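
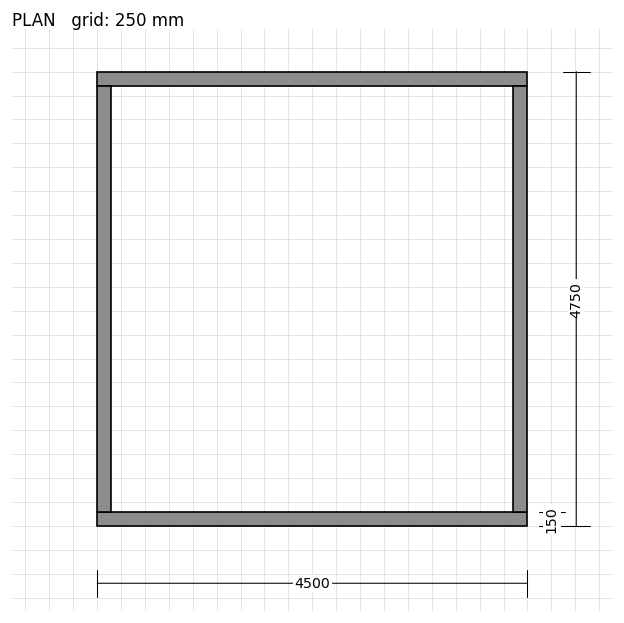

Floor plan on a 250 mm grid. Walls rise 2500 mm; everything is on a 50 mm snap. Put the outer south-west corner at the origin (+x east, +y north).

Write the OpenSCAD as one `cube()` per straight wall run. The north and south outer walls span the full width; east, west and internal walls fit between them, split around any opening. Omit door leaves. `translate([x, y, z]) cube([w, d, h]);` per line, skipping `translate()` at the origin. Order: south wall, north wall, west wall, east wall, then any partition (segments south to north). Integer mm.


cube([4500, 150, 2500]);
translate([0, 4600, 0]) cube([4500, 150, 2500]);
translate([0, 150, 0]) cube([150, 4450, 2500]);
translate([4350, 150, 0]) cube([150, 4450, 2500]);


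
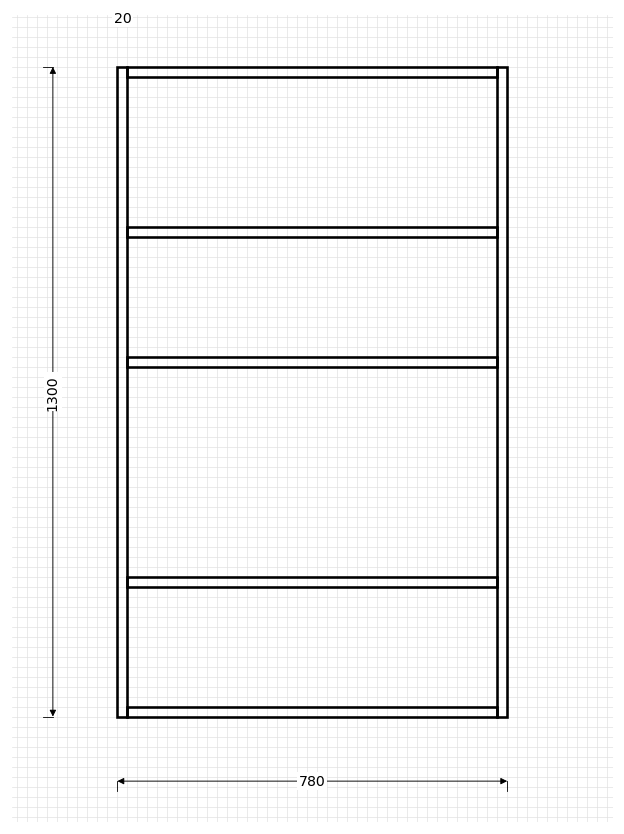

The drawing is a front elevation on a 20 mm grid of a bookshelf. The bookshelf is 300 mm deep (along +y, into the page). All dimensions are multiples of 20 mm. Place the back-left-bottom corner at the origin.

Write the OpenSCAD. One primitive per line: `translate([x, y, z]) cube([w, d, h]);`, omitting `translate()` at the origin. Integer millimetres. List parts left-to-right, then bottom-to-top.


cube([20, 300, 1300]);
translate([20, 0, 0]) cube([740, 300, 20]);
translate([20, 0, 260]) cube([740, 300, 20]);
translate([20, 0, 700]) cube([740, 300, 20]);
translate([20, 0, 960]) cube([740, 300, 20]);
translate([20, 0, 1280]) cube([740, 300, 20]);
translate([760, 0, 0]) cube([20, 300, 1300]);


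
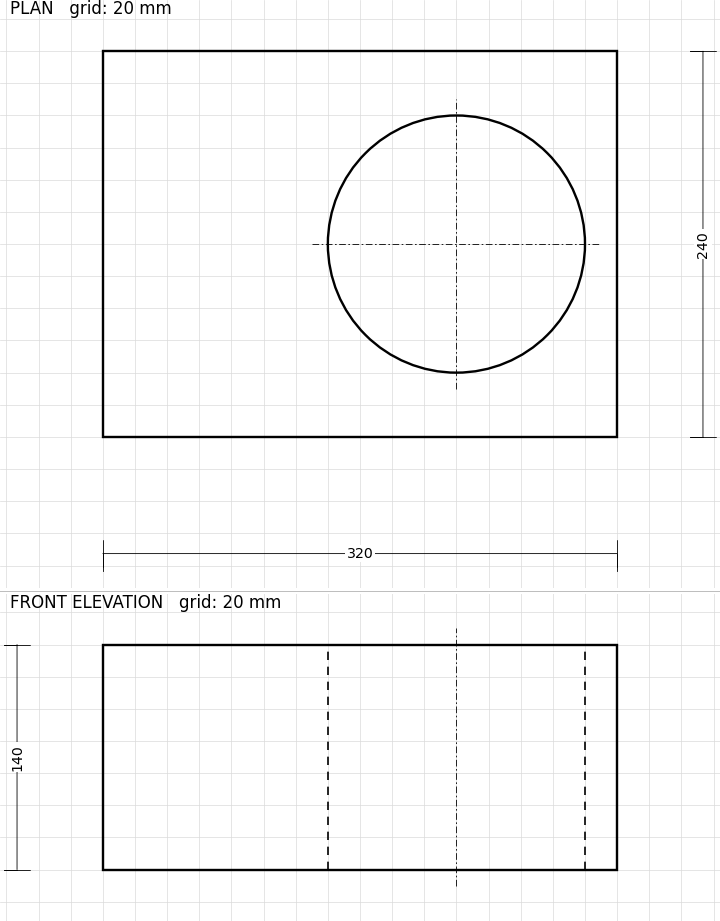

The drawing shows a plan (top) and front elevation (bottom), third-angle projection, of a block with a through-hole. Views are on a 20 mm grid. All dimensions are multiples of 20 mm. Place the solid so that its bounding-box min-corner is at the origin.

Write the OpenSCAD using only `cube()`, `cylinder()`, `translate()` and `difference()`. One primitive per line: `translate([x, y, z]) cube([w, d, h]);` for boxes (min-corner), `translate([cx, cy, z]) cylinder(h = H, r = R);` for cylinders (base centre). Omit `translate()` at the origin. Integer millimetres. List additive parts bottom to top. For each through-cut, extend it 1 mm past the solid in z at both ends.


difference() {
  cube([320, 240, 140]);
  translate([220, 120, -1]) cylinder(h = 142, r = 80);
}


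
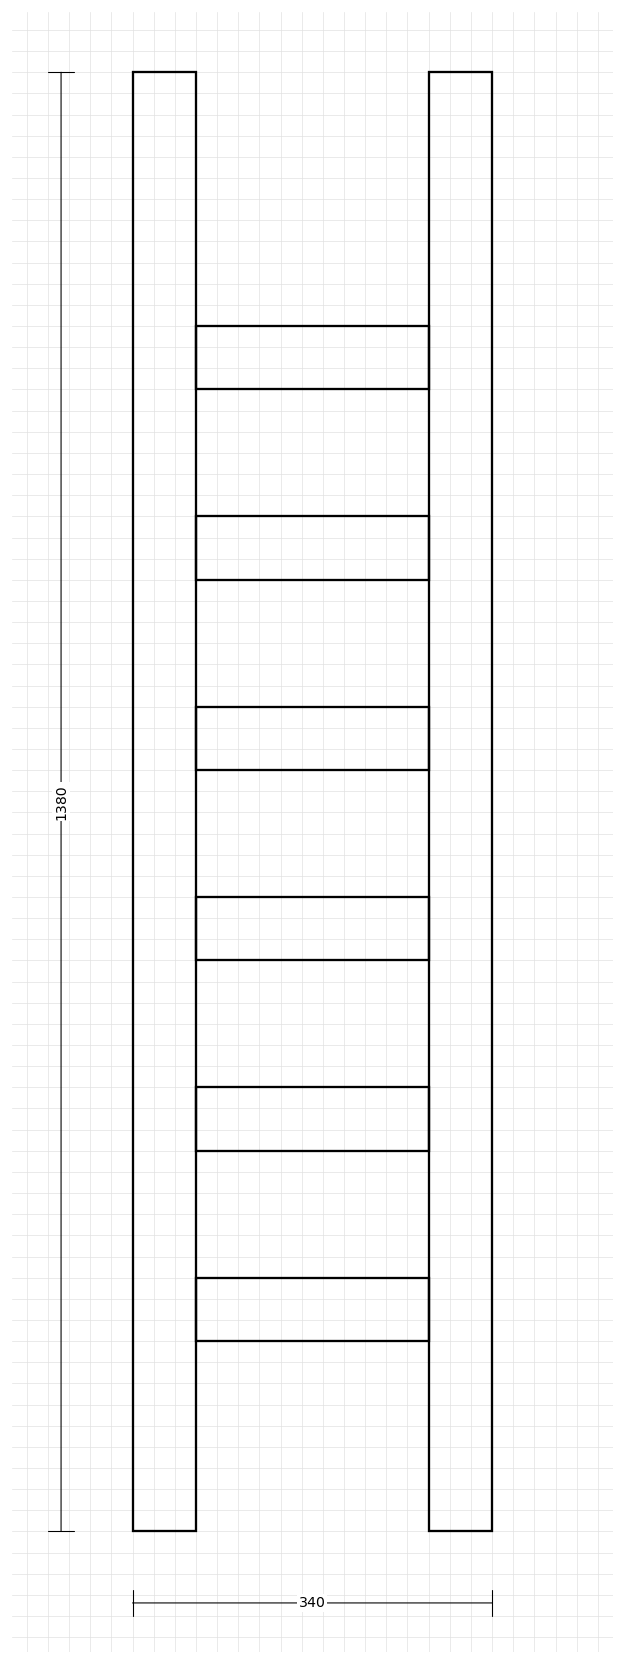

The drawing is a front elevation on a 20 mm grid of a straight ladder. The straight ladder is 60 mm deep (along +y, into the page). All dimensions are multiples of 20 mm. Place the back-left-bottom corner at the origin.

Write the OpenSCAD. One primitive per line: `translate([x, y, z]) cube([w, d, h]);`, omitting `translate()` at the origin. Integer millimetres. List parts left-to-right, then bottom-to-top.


cube([60, 60, 1380]);
translate([60, 0, 180]) cube([220, 60, 60]);
translate([60, 0, 360]) cube([220, 60, 60]);
translate([60, 0, 540]) cube([220, 60, 60]);
translate([60, 0, 720]) cube([220, 60, 60]);
translate([60, 0, 900]) cube([220, 60, 60]);
translate([60, 0, 1080]) cube([220, 60, 60]);
translate([280, 0, 0]) cube([60, 60, 1380]);


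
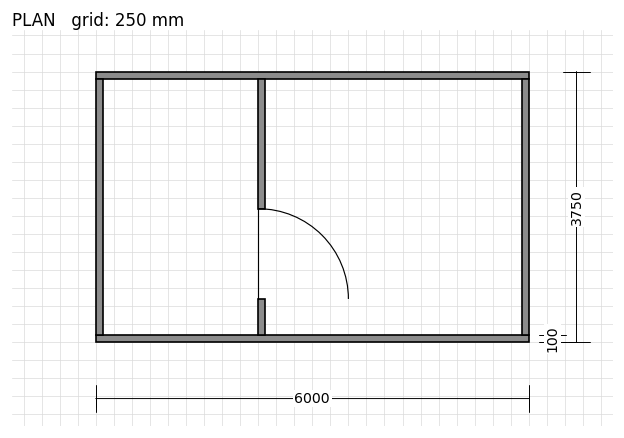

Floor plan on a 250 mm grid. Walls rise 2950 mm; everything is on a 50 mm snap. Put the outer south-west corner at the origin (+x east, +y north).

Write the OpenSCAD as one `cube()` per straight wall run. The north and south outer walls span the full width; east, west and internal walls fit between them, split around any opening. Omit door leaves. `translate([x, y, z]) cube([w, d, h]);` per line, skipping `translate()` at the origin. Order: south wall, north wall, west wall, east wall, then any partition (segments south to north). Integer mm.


cube([6000, 100, 2950]);
translate([0, 3650, 0]) cube([6000, 100, 2950]);
translate([0, 100, 0]) cube([100, 3550, 2950]);
translate([5900, 100, 0]) cube([100, 3550, 2950]);
translate([2250, 100, 0]) cube([100, 500, 2950]);
translate([2250, 1850, 0]) cube([100, 1800, 2950]);


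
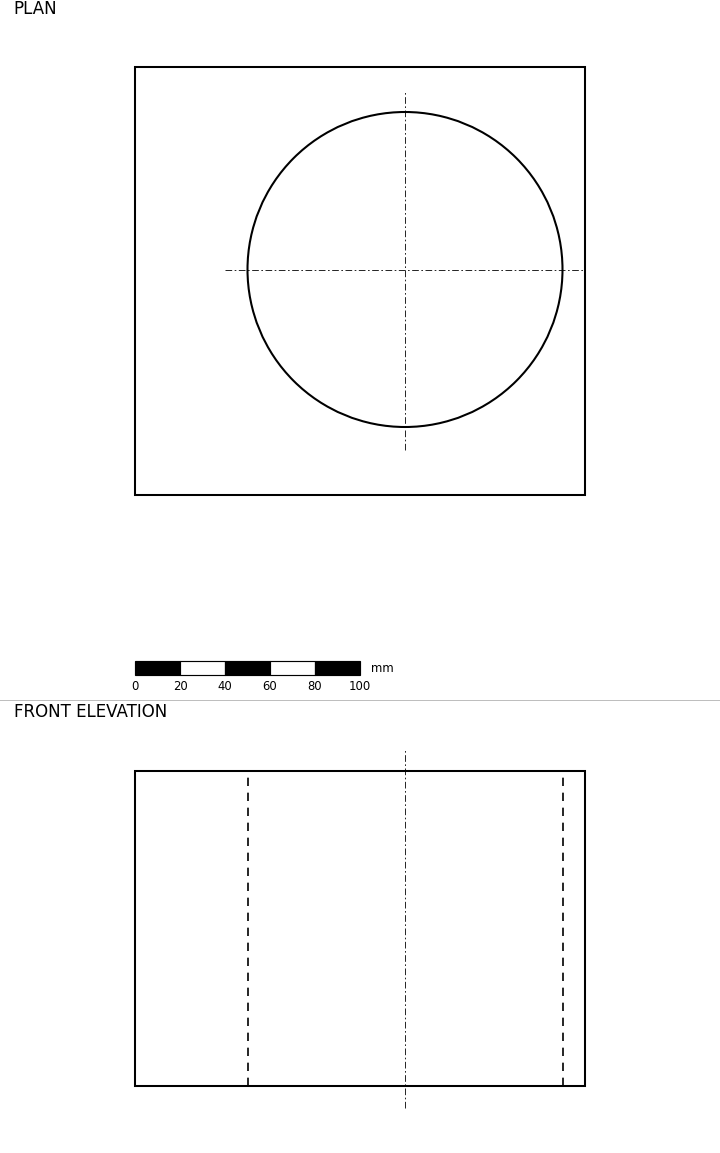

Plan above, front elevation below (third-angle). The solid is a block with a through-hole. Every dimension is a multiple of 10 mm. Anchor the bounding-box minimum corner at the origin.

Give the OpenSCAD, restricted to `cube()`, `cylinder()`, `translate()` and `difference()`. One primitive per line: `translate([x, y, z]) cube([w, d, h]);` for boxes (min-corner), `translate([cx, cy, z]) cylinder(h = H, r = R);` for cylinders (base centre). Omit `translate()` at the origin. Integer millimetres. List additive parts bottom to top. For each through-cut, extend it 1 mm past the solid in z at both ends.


difference() {
  cube([200, 190, 140]);
  translate([120, 100, -1]) cylinder(h = 142, r = 70);
}


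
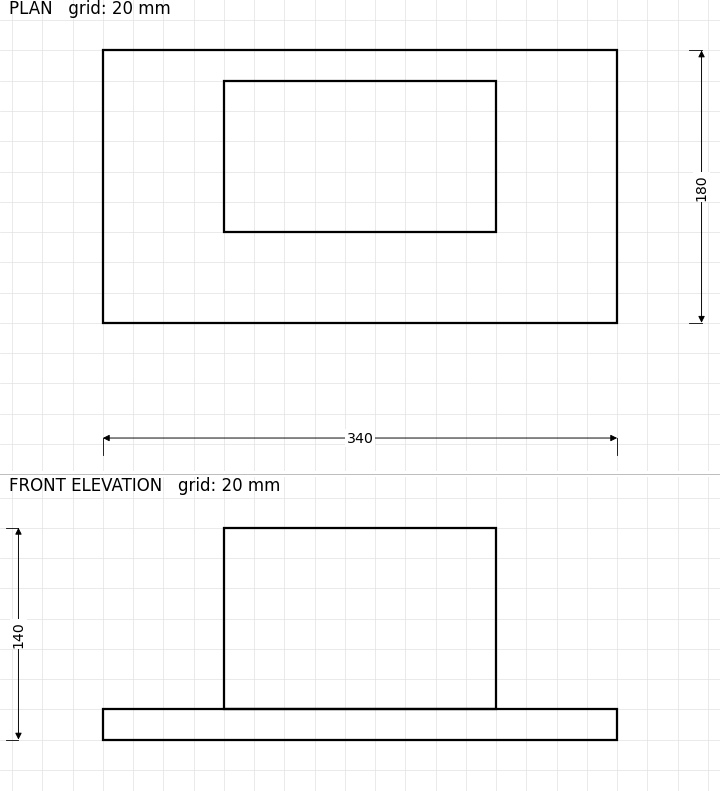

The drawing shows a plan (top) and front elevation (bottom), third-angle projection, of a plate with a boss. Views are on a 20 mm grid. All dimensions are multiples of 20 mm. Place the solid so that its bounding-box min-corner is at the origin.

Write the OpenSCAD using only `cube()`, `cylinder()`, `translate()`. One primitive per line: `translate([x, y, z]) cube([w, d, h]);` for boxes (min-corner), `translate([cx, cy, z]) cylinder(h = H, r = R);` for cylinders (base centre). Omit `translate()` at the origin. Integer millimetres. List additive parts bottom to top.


cube([340, 180, 20]);
translate([80, 60, 20]) cube([180, 100, 120]);


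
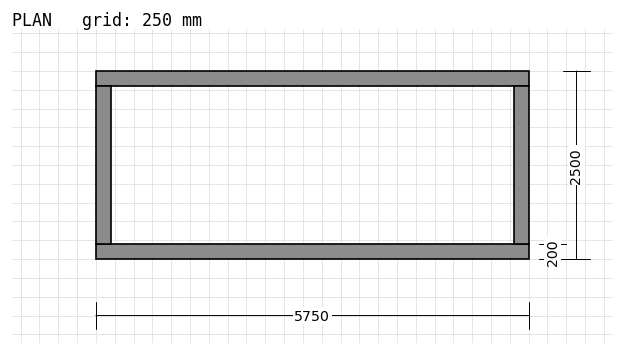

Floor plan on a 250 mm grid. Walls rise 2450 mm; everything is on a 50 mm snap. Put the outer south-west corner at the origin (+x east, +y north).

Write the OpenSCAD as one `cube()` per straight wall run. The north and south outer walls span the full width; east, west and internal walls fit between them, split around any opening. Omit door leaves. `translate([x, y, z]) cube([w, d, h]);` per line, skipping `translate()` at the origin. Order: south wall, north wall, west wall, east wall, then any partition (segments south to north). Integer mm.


cube([5750, 200, 2450]);
translate([0, 2300, 0]) cube([5750, 200, 2450]);
translate([0, 200, 0]) cube([200, 2100, 2450]);
translate([5550, 200, 0]) cube([200, 2100, 2450]);


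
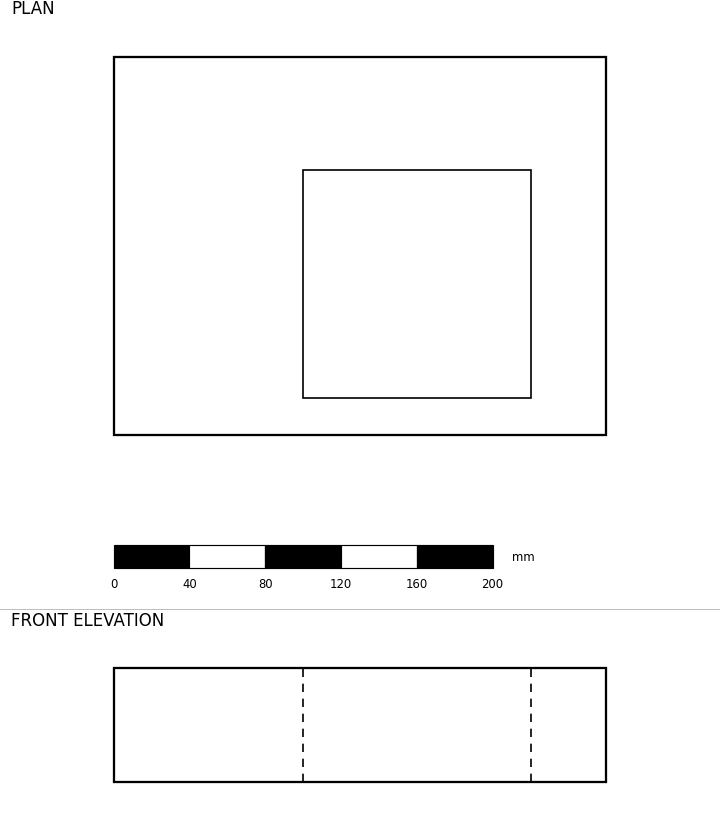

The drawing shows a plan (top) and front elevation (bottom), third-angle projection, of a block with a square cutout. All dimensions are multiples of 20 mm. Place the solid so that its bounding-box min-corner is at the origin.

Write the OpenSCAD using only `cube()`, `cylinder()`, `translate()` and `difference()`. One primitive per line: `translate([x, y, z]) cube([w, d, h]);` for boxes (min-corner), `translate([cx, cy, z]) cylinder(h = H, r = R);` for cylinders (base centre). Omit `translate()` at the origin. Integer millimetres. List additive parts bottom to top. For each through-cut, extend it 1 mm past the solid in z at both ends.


difference() {
  cube([260, 200, 60]);
  translate([100, 20, -1]) cube([120, 120, 62]);
}


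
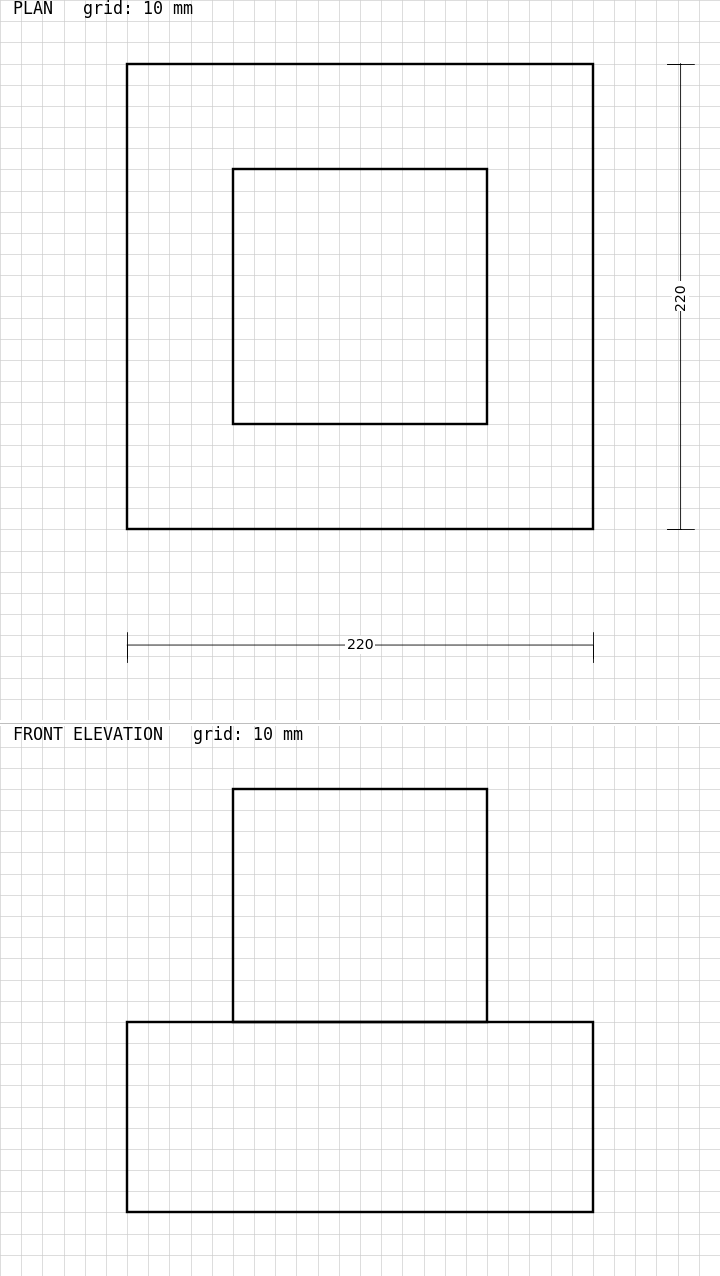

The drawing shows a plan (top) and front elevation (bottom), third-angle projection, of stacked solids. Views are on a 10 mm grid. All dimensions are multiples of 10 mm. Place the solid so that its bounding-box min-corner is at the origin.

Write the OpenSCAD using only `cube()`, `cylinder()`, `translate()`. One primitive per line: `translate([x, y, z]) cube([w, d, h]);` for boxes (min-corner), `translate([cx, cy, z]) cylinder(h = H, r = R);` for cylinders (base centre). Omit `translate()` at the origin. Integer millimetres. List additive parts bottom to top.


cube([220, 220, 90]);
translate([50, 50, 90]) cube([120, 120, 110]);


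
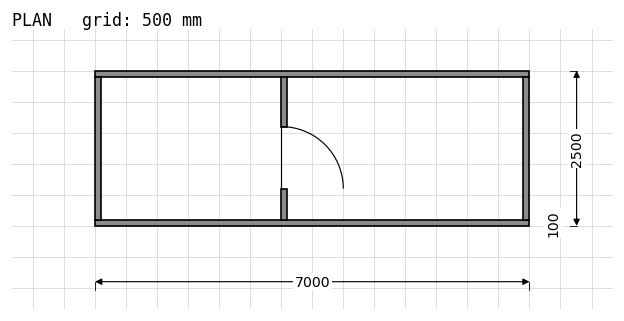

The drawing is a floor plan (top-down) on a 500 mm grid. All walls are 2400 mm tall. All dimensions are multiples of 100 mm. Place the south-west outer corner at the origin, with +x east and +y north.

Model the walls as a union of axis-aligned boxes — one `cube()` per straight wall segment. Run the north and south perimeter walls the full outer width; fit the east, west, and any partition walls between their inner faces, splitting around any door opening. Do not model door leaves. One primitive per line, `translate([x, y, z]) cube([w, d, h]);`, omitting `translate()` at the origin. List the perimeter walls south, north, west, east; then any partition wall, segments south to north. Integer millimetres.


cube([7000, 100, 2400]);
translate([0, 2400, 0]) cube([7000, 100, 2400]);
translate([0, 100, 0]) cube([100, 2300, 2400]);
translate([6900, 100, 0]) cube([100, 2300, 2400]);
translate([3000, 100, 0]) cube([100, 500, 2400]);
translate([3000, 1600, 0]) cube([100, 800, 2400]);


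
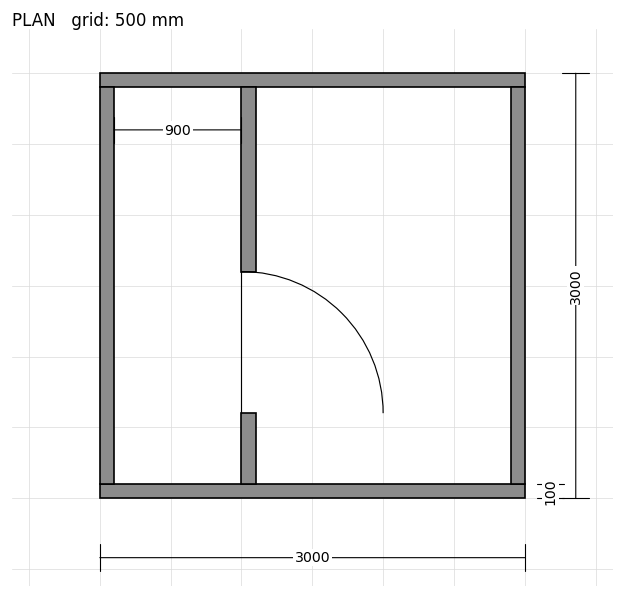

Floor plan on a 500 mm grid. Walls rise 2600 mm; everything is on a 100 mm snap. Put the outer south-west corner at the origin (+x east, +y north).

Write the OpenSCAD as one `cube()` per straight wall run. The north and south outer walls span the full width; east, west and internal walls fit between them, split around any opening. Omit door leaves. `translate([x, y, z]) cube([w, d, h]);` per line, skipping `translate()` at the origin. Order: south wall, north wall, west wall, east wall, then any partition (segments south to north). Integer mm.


cube([3000, 100, 2600]);
translate([0, 2900, 0]) cube([3000, 100, 2600]);
translate([0, 100, 0]) cube([100, 2800, 2600]);
translate([2900, 100, 0]) cube([100, 2800, 2600]);
translate([1000, 100, 0]) cube([100, 500, 2600]);
translate([1000, 1600, 0]) cube([100, 1300, 2600]);


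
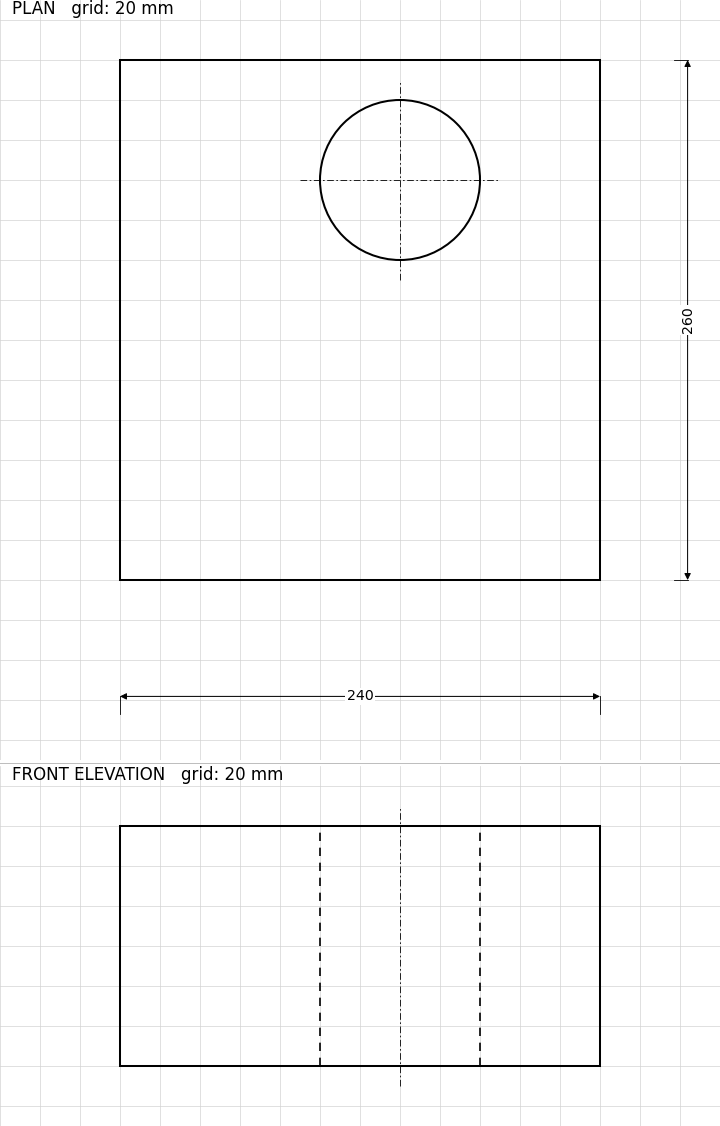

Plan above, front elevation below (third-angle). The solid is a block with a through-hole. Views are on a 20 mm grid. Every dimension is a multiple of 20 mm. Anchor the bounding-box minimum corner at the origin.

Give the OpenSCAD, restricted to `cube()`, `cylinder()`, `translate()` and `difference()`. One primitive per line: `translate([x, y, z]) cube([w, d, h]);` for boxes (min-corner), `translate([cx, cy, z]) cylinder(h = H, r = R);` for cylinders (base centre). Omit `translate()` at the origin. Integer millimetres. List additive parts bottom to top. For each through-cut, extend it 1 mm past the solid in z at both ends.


difference() {
  cube([240, 260, 120]);
  translate([140, 200, -1]) cylinder(h = 122, r = 40);
}


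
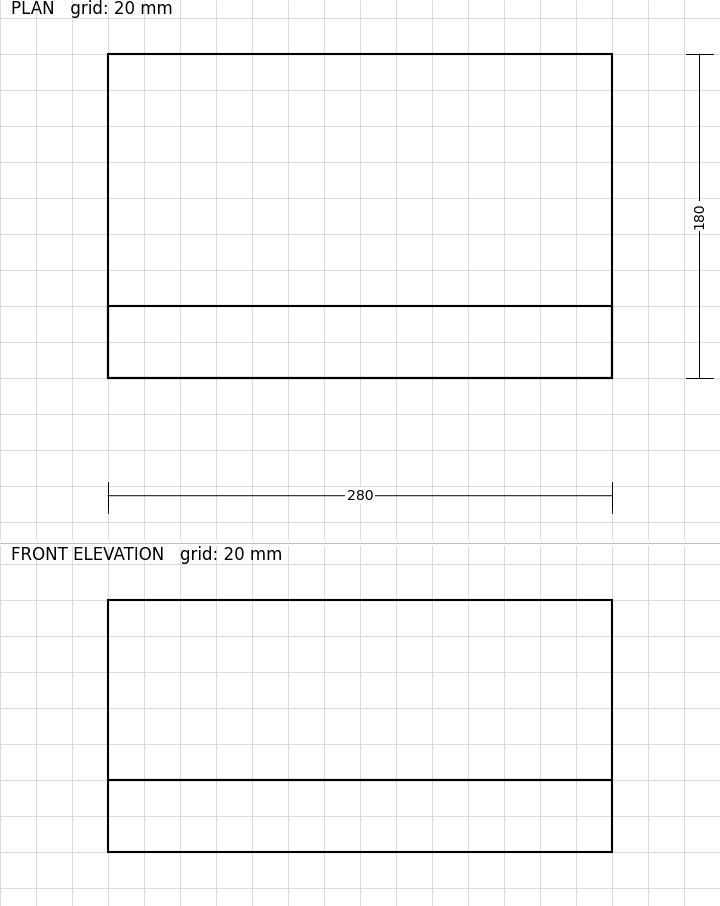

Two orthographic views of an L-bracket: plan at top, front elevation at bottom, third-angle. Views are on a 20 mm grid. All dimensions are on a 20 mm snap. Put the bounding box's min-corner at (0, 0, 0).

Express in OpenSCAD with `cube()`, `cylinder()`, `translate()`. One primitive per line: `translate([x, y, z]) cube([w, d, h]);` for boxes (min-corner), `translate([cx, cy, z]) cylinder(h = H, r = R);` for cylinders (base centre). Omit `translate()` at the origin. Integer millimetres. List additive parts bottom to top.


cube([280, 180, 40]);
translate([0, 0, 40]) cube([280, 40, 100]);


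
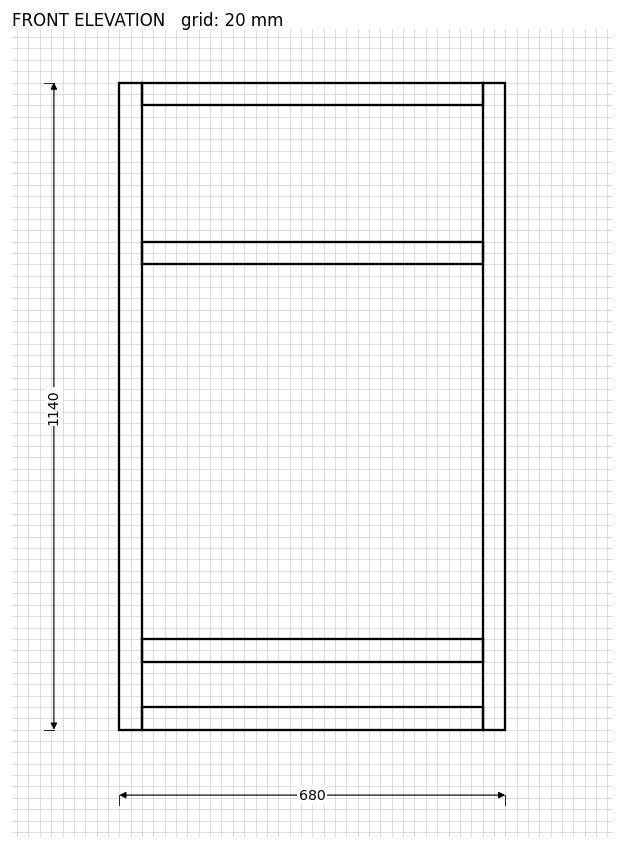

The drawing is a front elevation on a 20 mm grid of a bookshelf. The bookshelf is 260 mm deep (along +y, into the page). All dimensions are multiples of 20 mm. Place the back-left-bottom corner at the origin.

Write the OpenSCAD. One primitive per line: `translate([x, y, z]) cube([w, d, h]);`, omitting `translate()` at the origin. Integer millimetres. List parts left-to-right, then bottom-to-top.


cube([40, 260, 1140]);
translate([40, 0, 0]) cube([600, 260, 40]);
translate([40, 0, 120]) cube([600, 260, 40]);
translate([40, 0, 820]) cube([600, 260, 40]);
translate([40, 0, 1100]) cube([600, 260, 40]);
translate([640, 0, 0]) cube([40, 260, 1140]);


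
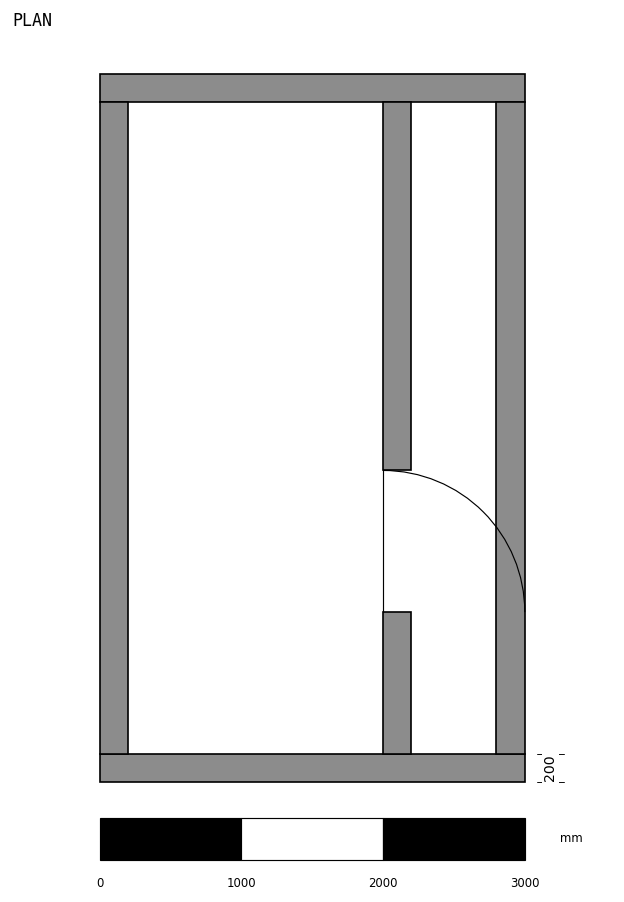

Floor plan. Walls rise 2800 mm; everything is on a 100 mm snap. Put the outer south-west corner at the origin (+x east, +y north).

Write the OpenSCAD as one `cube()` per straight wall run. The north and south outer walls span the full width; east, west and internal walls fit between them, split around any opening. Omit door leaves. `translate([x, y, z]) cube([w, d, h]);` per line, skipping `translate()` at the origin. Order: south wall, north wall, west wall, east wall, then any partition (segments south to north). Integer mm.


cube([3000, 200, 2800]);
translate([0, 4800, 0]) cube([3000, 200, 2800]);
translate([0, 200, 0]) cube([200, 4600, 2800]);
translate([2800, 200, 0]) cube([200, 4600, 2800]);
translate([2000, 200, 0]) cube([200, 1000, 2800]);
translate([2000, 2200, 0]) cube([200, 2600, 2800]);


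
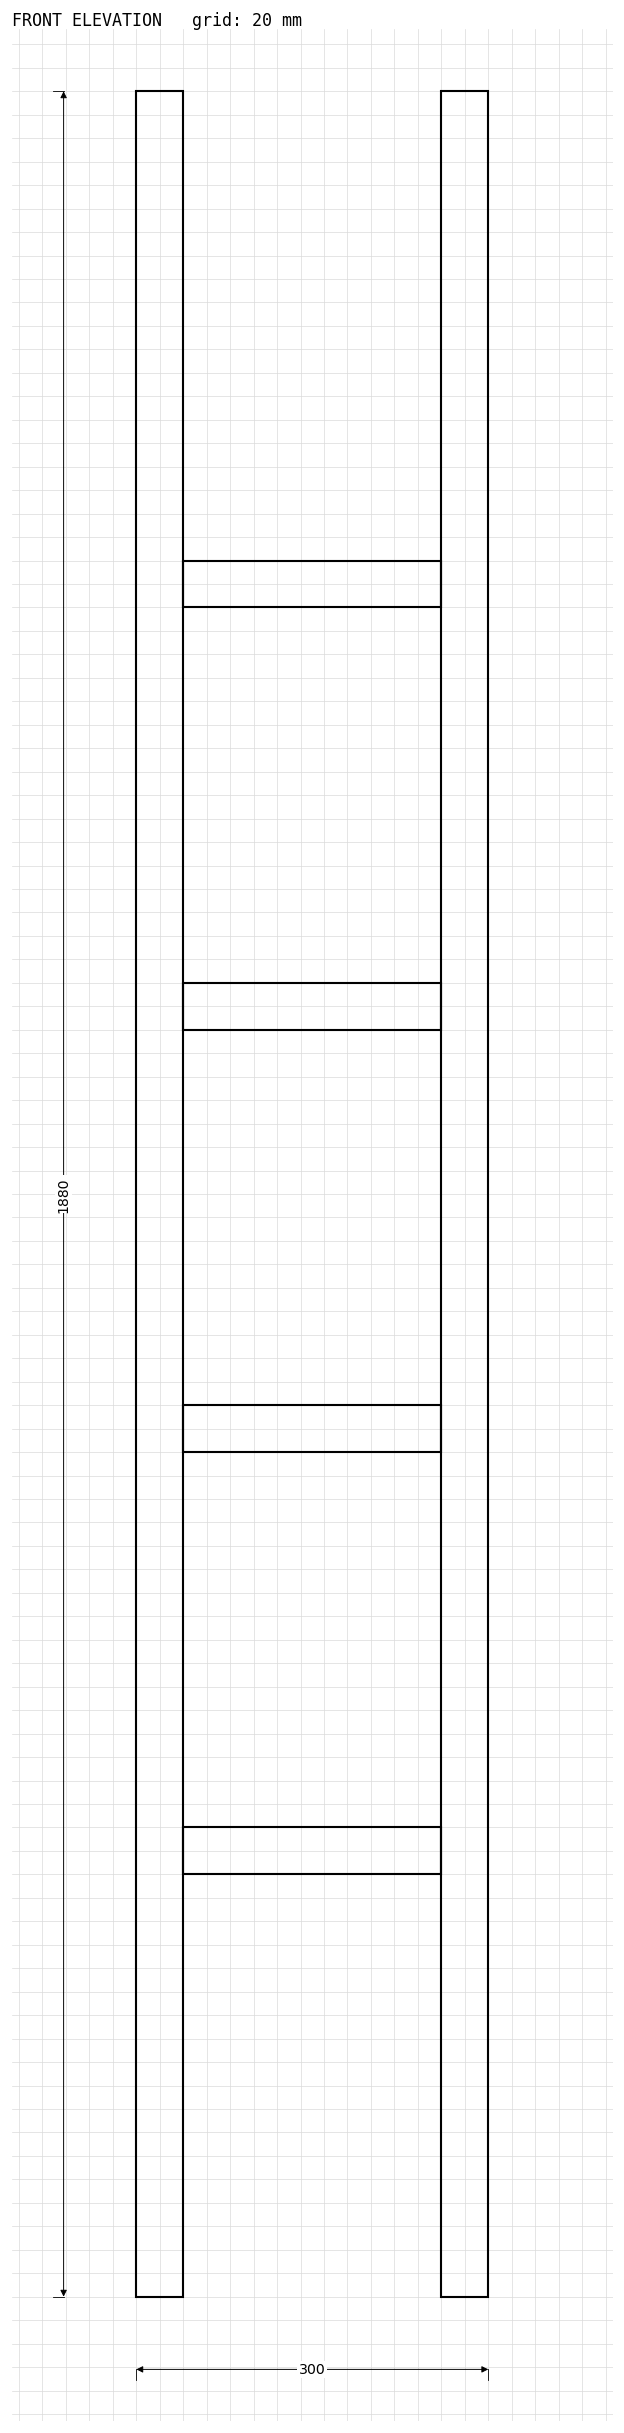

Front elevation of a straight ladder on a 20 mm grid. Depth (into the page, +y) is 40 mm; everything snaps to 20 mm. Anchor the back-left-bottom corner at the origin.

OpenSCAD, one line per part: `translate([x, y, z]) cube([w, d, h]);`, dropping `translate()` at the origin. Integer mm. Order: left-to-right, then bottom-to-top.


cube([40, 40, 1880]);
translate([40, 0, 360]) cube([220, 40, 40]);
translate([40, 0, 720]) cube([220, 40, 40]);
translate([40, 0, 1080]) cube([220, 40, 40]);
translate([40, 0, 1440]) cube([220, 40, 40]);
translate([260, 0, 0]) cube([40, 40, 1880]);


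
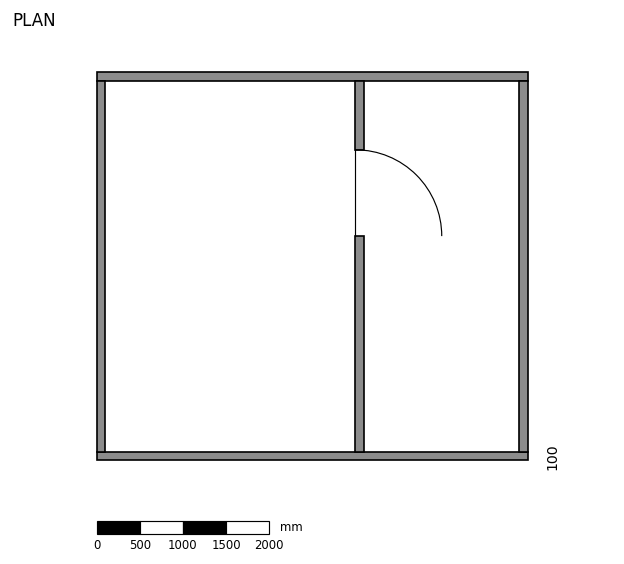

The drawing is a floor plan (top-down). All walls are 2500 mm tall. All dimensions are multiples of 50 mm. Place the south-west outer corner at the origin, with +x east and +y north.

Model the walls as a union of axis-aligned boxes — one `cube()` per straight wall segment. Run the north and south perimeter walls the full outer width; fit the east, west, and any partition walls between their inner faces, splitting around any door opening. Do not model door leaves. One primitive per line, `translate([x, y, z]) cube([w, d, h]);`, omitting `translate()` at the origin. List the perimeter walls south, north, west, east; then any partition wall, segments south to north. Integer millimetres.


cube([5000, 100, 2500]);
translate([0, 4400, 0]) cube([5000, 100, 2500]);
translate([0, 100, 0]) cube([100, 4300, 2500]);
translate([4900, 100, 0]) cube([100, 4300, 2500]);
translate([3000, 100, 0]) cube([100, 2500, 2500]);
translate([3000, 3600, 0]) cube([100, 800, 2500]);


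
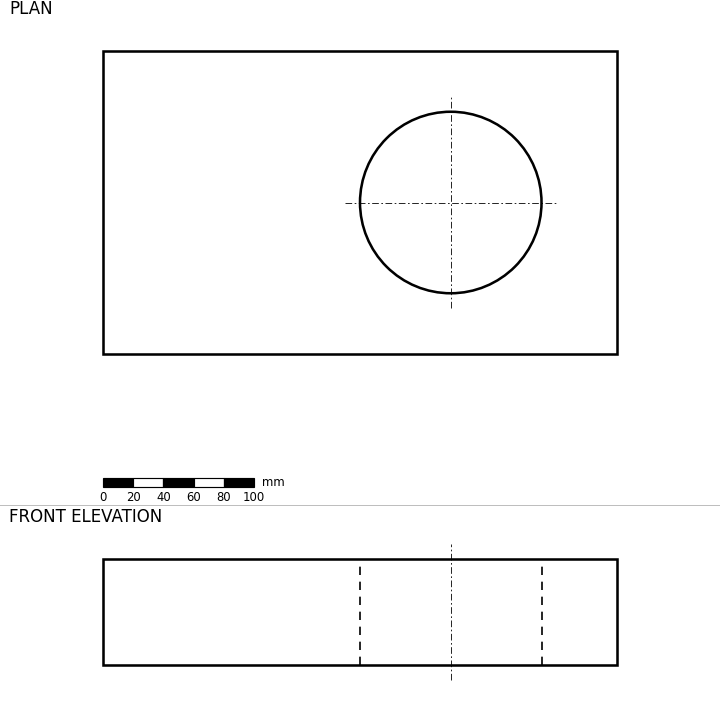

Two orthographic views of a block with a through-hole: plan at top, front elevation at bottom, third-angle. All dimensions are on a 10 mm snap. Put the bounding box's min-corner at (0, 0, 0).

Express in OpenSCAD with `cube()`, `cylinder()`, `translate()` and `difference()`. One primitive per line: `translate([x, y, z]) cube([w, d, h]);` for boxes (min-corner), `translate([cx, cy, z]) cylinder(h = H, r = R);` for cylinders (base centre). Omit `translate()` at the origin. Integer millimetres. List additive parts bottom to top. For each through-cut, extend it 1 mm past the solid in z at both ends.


difference() {
  cube([340, 200, 70]);
  translate([230, 100, -1]) cylinder(h = 72, r = 60);
}


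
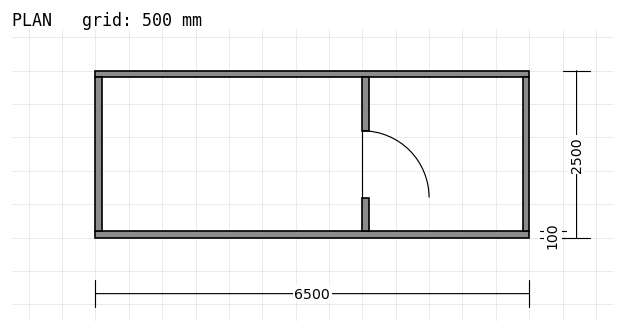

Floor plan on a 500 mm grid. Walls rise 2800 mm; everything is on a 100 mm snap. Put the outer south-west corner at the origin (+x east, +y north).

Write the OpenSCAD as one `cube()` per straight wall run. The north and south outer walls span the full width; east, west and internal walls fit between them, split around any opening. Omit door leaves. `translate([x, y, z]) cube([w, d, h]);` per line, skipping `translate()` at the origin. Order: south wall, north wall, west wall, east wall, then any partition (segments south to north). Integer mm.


cube([6500, 100, 2800]);
translate([0, 2400, 0]) cube([6500, 100, 2800]);
translate([0, 100, 0]) cube([100, 2300, 2800]);
translate([6400, 100, 0]) cube([100, 2300, 2800]);
translate([4000, 100, 0]) cube([100, 500, 2800]);
translate([4000, 1600, 0]) cube([100, 800, 2800]);


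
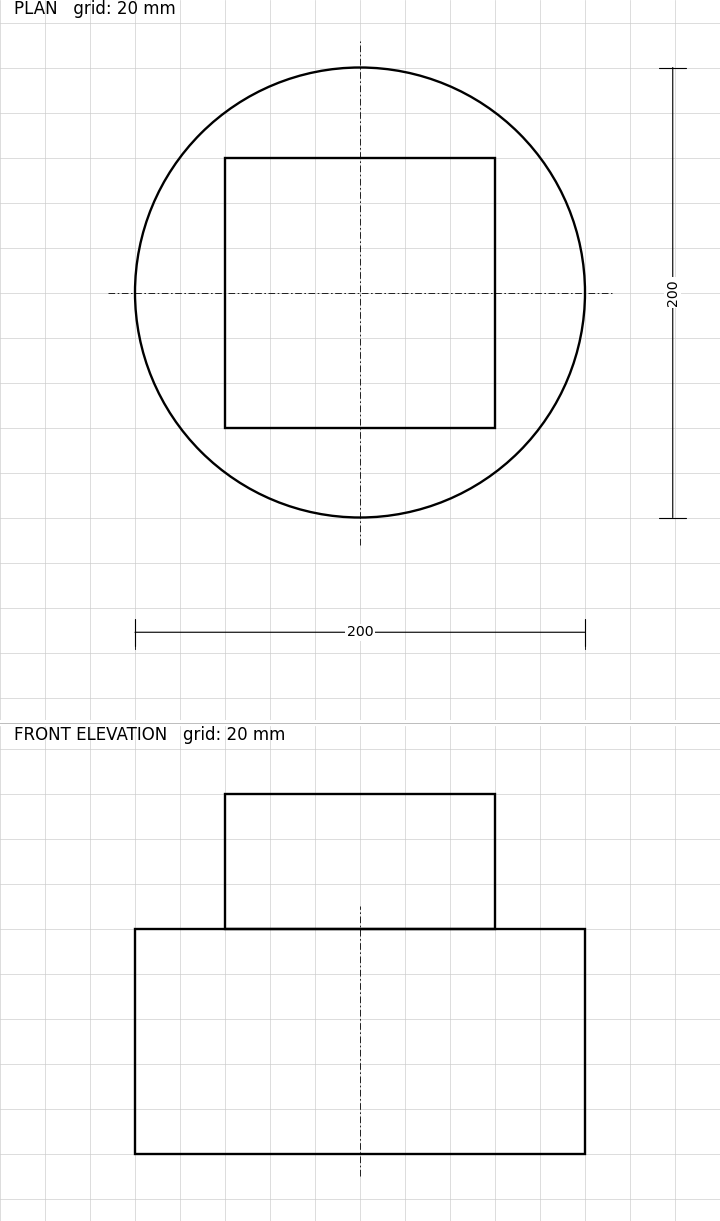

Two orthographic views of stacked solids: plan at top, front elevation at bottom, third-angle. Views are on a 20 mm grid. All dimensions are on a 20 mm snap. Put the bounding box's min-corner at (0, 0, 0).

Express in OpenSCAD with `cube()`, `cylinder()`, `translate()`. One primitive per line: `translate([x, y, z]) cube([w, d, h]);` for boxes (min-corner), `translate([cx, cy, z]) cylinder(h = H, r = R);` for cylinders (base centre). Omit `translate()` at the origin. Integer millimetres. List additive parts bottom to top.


translate([100, 100, 0]) cylinder(h = 100, r = 100);
translate([40, 40, 100]) cube([120, 120, 60]);


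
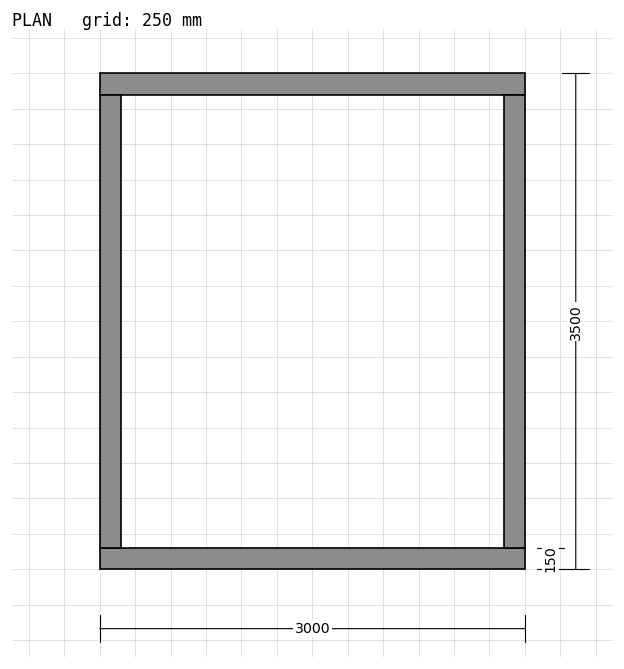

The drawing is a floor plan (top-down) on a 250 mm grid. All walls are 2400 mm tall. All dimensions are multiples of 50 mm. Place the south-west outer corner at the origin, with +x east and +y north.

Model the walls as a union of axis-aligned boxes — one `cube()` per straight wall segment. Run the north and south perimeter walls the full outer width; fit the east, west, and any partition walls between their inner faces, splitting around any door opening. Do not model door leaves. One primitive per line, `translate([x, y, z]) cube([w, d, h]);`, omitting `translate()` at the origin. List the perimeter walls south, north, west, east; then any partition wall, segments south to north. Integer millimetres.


cube([3000, 150, 2400]);
translate([0, 3350, 0]) cube([3000, 150, 2400]);
translate([0, 150, 0]) cube([150, 3200, 2400]);
translate([2850, 150, 0]) cube([150, 3200, 2400]);


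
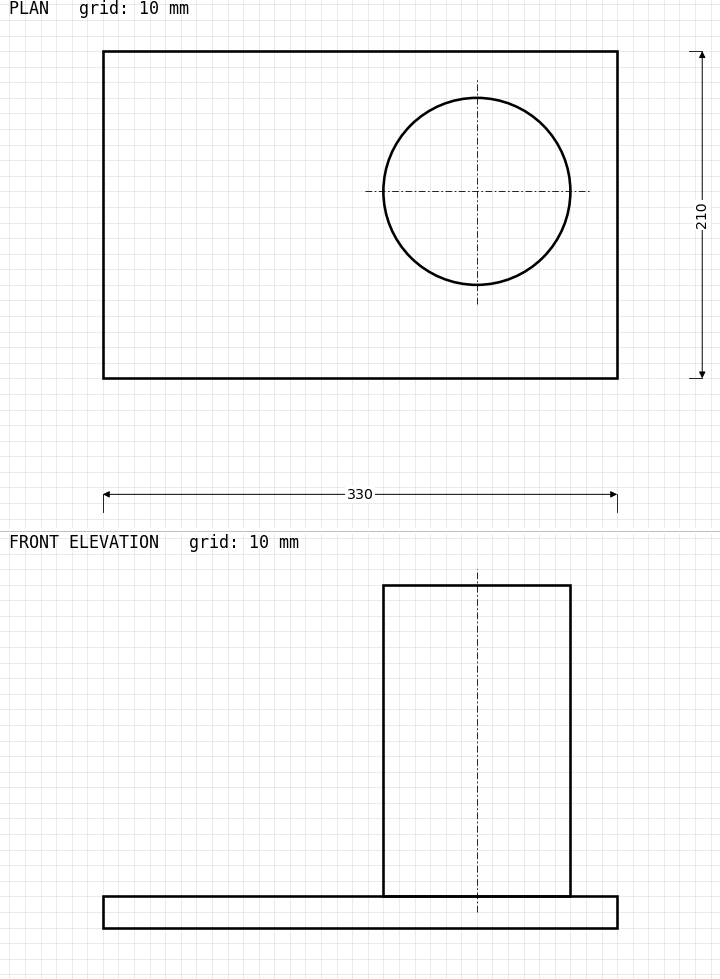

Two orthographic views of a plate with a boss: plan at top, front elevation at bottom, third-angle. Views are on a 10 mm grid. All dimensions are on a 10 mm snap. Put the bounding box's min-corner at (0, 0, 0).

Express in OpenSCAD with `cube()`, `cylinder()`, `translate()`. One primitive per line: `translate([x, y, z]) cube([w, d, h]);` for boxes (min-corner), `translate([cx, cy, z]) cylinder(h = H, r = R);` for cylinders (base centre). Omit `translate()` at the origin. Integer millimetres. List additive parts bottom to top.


cube([330, 210, 20]);
translate([240, 120, 20]) cylinder(h = 200, r = 60);


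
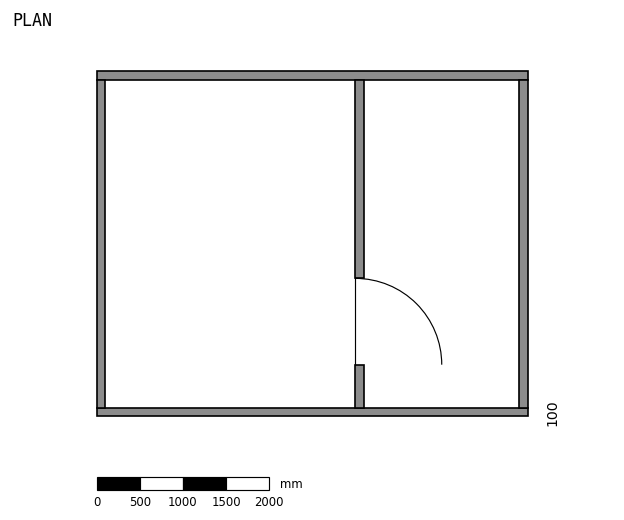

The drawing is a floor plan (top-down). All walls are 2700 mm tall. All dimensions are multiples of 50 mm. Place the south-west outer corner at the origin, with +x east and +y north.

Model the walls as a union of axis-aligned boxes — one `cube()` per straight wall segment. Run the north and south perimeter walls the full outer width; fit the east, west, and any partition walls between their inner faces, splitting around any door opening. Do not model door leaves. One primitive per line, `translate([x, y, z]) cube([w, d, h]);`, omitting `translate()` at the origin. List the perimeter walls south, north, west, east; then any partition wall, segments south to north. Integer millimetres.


cube([5000, 100, 2700]);
translate([0, 3900, 0]) cube([5000, 100, 2700]);
translate([0, 100, 0]) cube([100, 3800, 2700]);
translate([4900, 100, 0]) cube([100, 3800, 2700]);
translate([3000, 100, 0]) cube([100, 500, 2700]);
translate([3000, 1600, 0]) cube([100, 2300, 2700]);


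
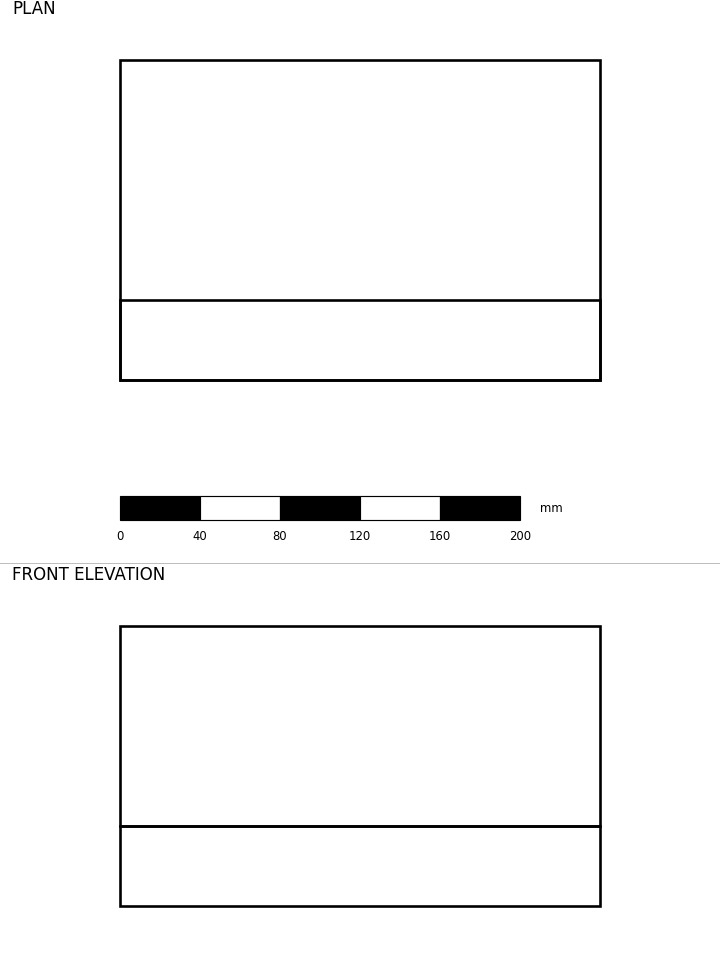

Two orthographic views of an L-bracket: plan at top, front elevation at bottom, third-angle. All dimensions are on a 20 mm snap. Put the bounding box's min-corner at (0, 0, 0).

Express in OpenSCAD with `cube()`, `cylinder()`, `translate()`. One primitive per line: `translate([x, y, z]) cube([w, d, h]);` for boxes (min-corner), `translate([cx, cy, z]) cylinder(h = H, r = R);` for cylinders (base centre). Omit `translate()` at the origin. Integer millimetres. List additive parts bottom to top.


cube([240, 160, 40]);
translate([0, 0, 40]) cube([240, 40, 100]);


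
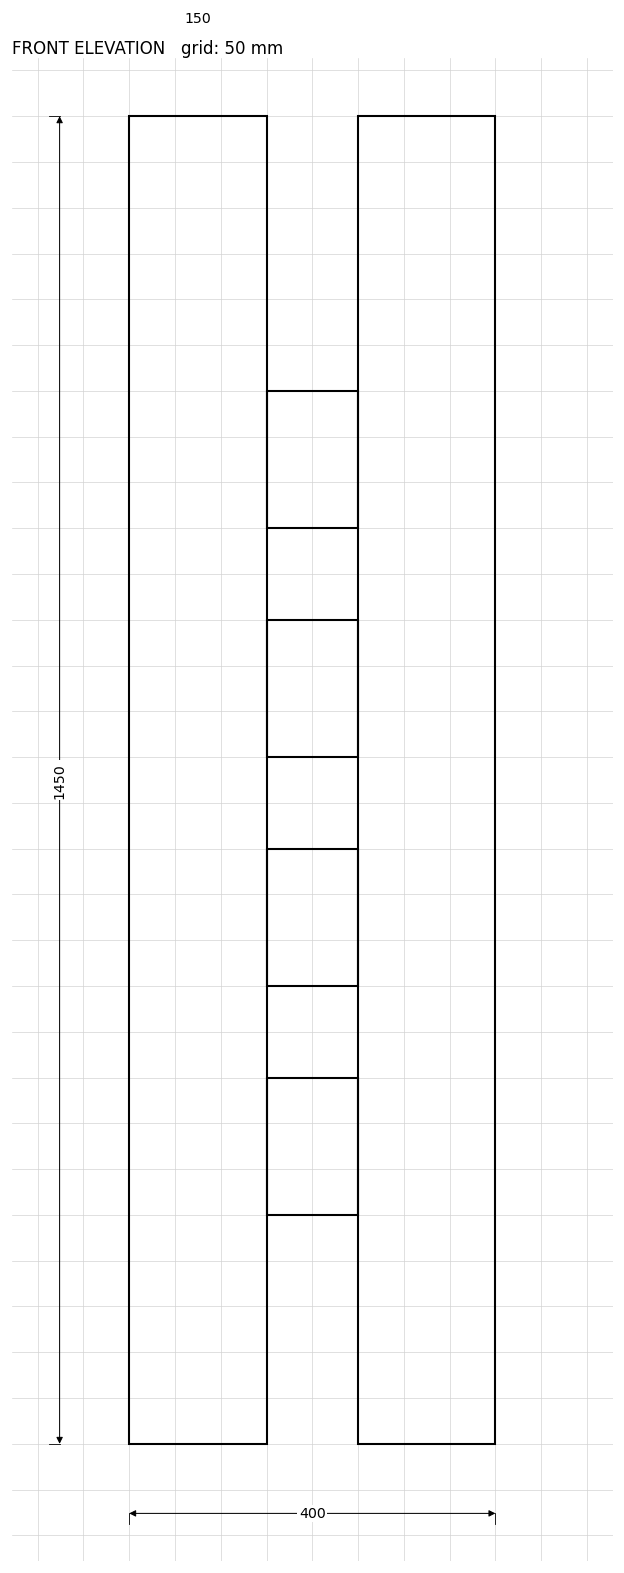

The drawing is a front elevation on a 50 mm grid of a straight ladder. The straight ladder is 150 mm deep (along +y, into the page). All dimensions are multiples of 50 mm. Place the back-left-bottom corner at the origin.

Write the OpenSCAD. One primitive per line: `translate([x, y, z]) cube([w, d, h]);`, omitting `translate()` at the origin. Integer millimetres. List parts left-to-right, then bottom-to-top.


cube([150, 150, 1450]);
translate([150, 0, 250]) cube([100, 150, 150]);
translate([150, 0, 500]) cube([100, 150, 150]);
translate([150, 0, 750]) cube([100, 150, 150]);
translate([150, 0, 1000]) cube([100, 150, 150]);
translate([250, 0, 0]) cube([150, 150, 1450]);


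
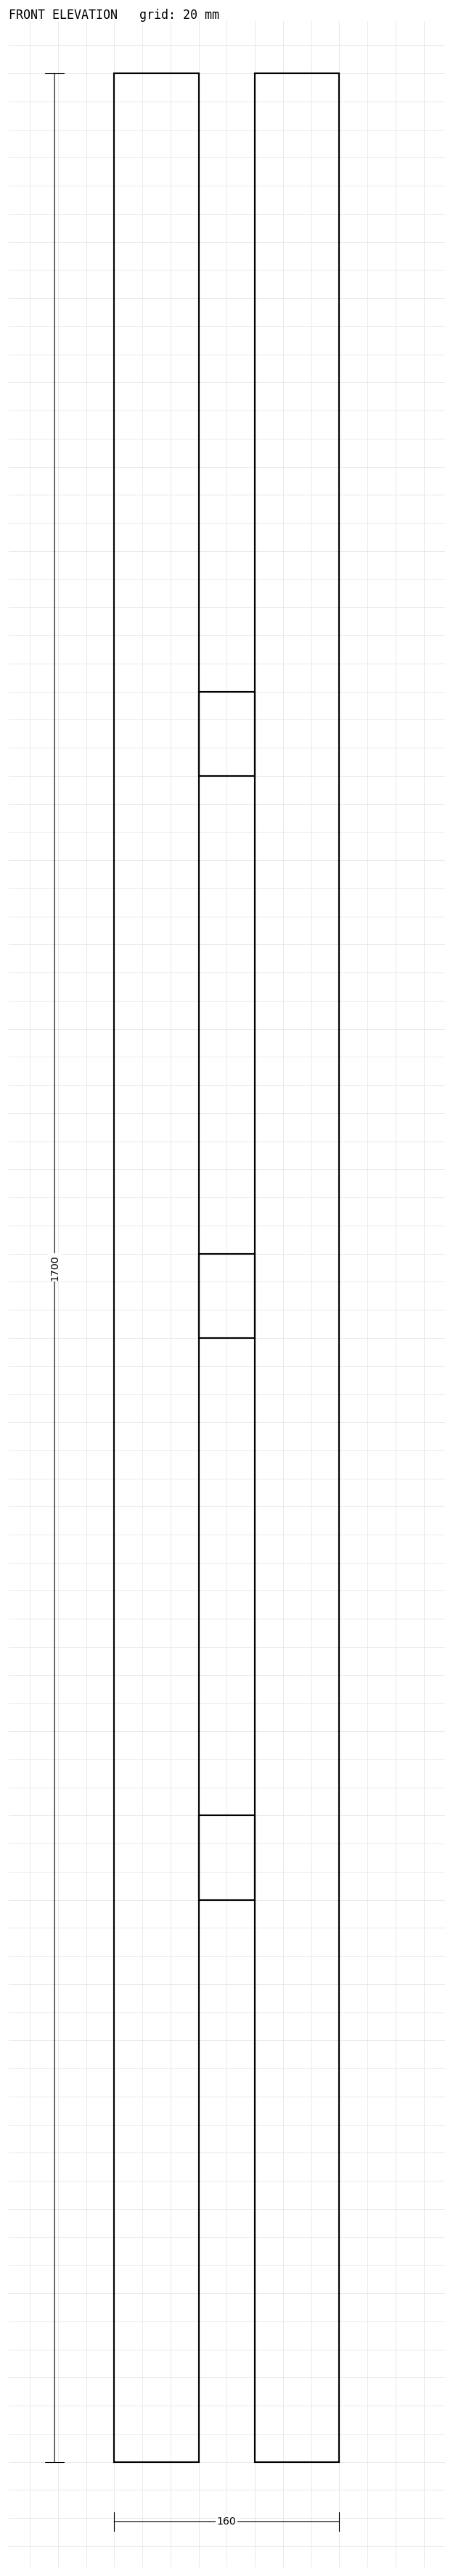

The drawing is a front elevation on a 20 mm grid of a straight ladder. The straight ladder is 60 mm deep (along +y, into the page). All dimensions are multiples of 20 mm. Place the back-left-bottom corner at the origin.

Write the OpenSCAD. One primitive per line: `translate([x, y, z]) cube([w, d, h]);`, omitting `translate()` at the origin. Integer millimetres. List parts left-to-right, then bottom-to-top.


cube([60, 60, 1700]);
translate([60, 0, 400]) cube([40, 60, 60]);
translate([60, 0, 800]) cube([40, 60, 60]);
translate([60, 0, 1200]) cube([40, 60, 60]);
translate([100, 0, 0]) cube([60, 60, 1700]);


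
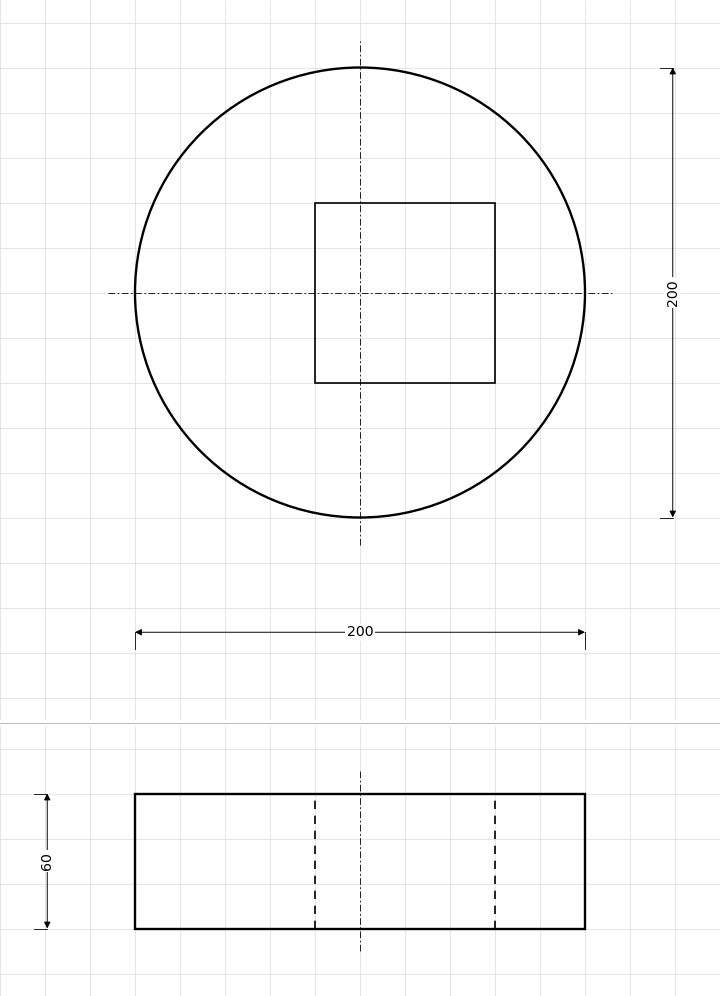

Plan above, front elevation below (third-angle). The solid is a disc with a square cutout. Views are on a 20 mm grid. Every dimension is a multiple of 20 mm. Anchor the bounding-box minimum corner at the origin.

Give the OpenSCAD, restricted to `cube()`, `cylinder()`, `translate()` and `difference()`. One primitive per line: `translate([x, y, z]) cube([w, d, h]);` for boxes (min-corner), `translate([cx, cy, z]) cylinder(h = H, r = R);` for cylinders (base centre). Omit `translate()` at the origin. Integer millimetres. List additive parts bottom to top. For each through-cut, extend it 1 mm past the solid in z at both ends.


difference() {
  translate([100, 100, 0]) cylinder(h = 60, r = 100);
  translate([80, 60, -1]) cube([80, 80, 62]);
}


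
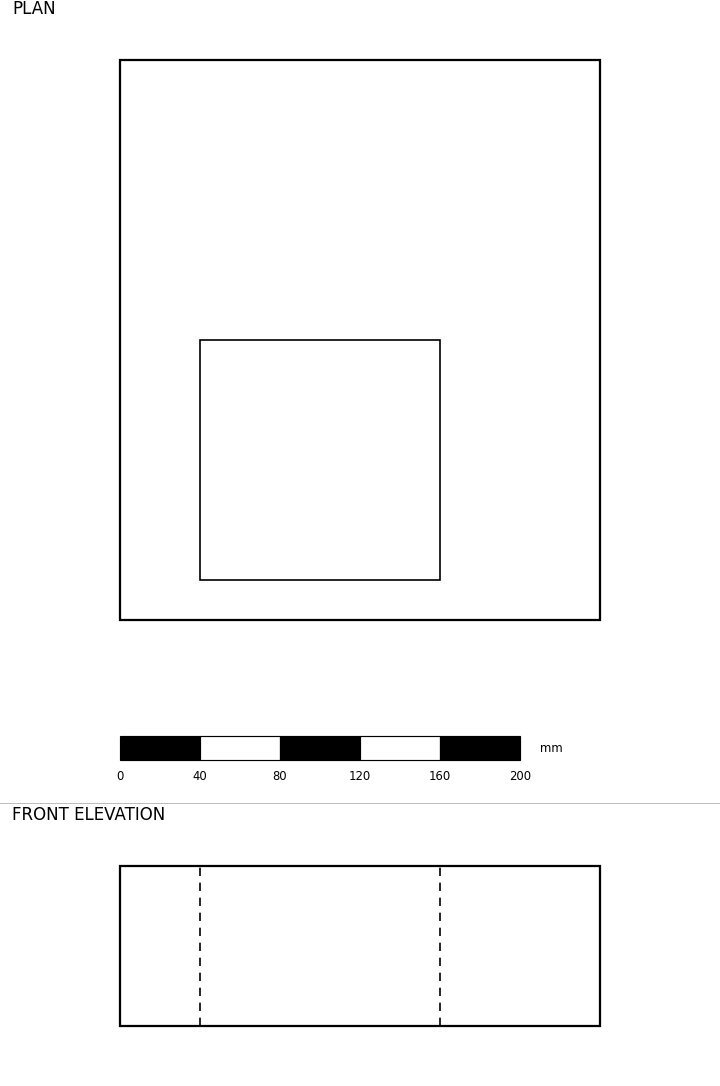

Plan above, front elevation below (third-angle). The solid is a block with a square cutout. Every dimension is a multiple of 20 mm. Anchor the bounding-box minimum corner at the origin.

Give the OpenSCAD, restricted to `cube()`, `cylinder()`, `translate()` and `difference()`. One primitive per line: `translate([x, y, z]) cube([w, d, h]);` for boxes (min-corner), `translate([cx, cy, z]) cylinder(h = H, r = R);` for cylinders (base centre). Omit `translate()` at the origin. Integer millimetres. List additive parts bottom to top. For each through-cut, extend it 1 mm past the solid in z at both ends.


difference() {
  cube([240, 280, 80]);
  translate([40, 20, -1]) cube([120, 120, 82]);
}


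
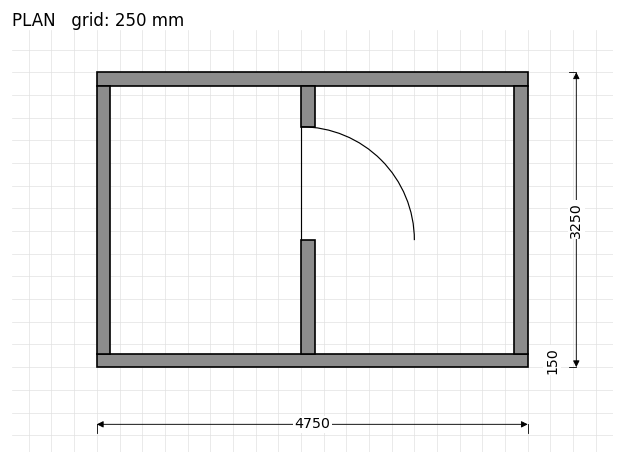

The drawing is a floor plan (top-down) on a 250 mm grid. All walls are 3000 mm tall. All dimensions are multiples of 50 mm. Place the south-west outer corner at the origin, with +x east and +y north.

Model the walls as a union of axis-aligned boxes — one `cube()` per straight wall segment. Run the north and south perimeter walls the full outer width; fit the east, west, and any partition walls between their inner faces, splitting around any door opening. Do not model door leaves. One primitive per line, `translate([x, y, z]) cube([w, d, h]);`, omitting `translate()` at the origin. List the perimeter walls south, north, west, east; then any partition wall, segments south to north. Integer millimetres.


cube([4750, 150, 3000]);
translate([0, 3100, 0]) cube([4750, 150, 3000]);
translate([0, 150, 0]) cube([150, 2950, 3000]);
translate([4600, 150, 0]) cube([150, 2950, 3000]);
translate([2250, 150, 0]) cube([150, 1250, 3000]);
translate([2250, 2650, 0]) cube([150, 450, 3000]);


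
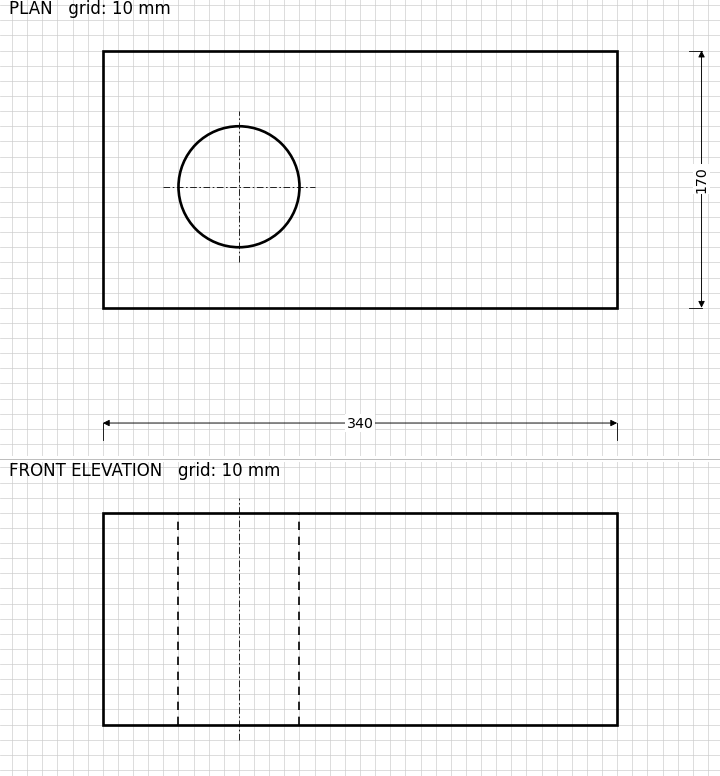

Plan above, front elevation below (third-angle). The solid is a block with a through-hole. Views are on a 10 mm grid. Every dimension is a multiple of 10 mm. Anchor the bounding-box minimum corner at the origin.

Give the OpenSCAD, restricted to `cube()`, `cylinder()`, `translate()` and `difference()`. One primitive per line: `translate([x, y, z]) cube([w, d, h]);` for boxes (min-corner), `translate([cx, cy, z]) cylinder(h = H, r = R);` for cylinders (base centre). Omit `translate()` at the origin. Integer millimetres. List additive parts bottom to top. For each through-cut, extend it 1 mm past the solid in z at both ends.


difference() {
  cube([340, 170, 140]);
  translate([90, 80, -1]) cylinder(h = 142, r = 40);
}


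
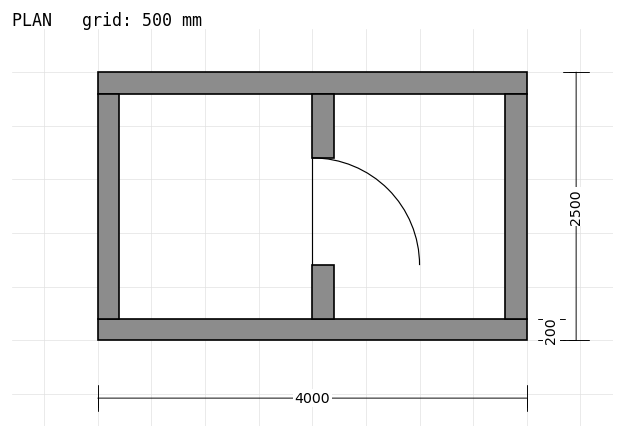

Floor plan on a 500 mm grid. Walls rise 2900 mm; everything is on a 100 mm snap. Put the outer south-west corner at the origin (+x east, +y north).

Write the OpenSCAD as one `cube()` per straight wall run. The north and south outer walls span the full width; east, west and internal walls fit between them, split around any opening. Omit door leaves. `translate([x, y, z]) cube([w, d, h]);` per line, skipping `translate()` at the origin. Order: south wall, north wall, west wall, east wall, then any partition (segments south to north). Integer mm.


cube([4000, 200, 2900]);
translate([0, 2300, 0]) cube([4000, 200, 2900]);
translate([0, 200, 0]) cube([200, 2100, 2900]);
translate([3800, 200, 0]) cube([200, 2100, 2900]);
translate([2000, 200, 0]) cube([200, 500, 2900]);
translate([2000, 1700, 0]) cube([200, 600, 2900]);


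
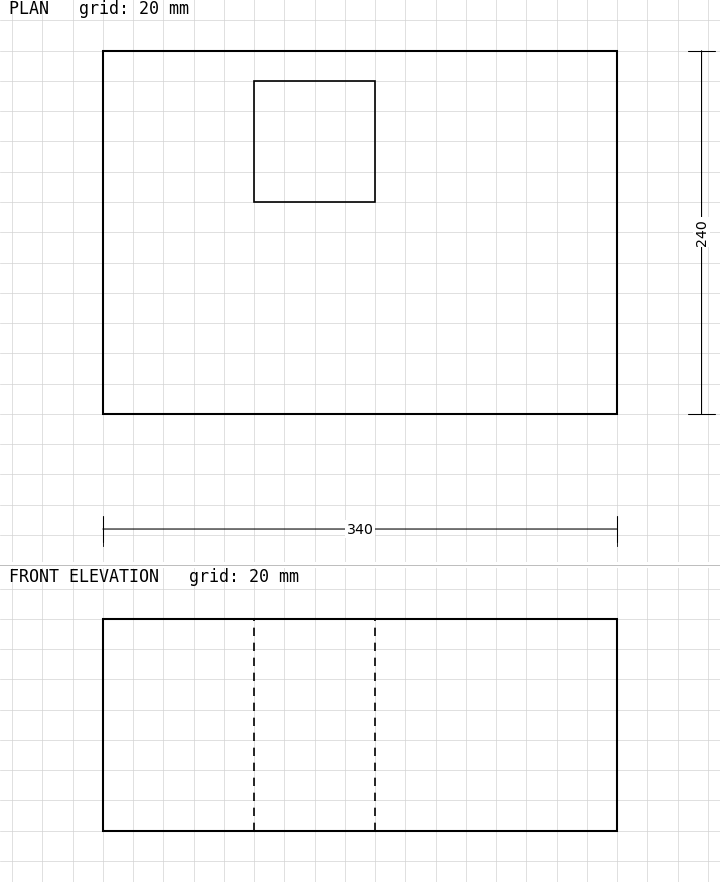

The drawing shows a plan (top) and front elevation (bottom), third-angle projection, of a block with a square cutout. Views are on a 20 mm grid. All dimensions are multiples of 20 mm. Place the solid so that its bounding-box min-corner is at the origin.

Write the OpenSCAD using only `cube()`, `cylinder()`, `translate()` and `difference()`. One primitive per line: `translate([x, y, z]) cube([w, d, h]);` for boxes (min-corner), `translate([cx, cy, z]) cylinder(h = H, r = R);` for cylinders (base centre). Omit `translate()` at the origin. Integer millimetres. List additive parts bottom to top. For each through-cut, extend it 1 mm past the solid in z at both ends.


difference() {
  cube([340, 240, 140]);
  translate([100, 140, -1]) cube([80, 80, 142]);
}


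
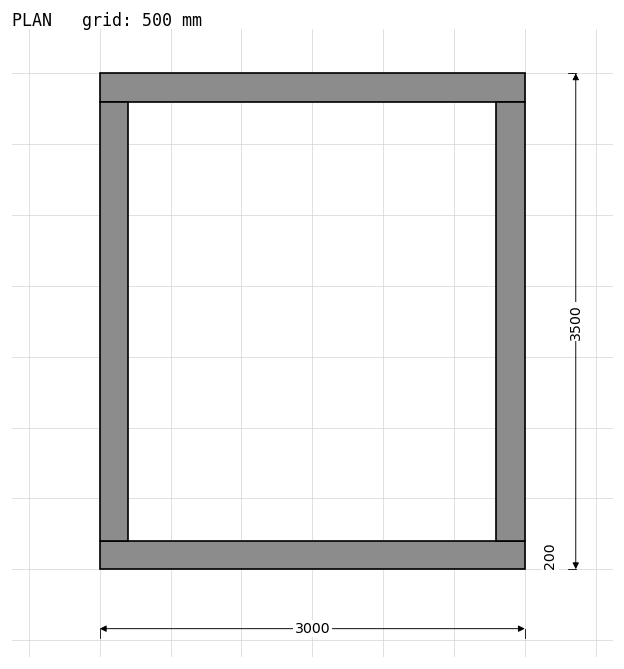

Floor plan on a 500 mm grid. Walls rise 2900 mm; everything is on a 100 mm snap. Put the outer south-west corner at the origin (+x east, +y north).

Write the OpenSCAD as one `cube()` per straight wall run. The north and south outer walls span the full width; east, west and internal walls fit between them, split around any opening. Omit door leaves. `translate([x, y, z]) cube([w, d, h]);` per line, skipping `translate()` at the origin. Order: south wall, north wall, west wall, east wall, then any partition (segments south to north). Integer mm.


cube([3000, 200, 2900]);
translate([0, 3300, 0]) cube([3000, 200, 2900]);
translate([0, 200, 0]) cube([200, 3100, 2900]);
translate([2800, 200, 0]) cube([200, 3100, 2900]);


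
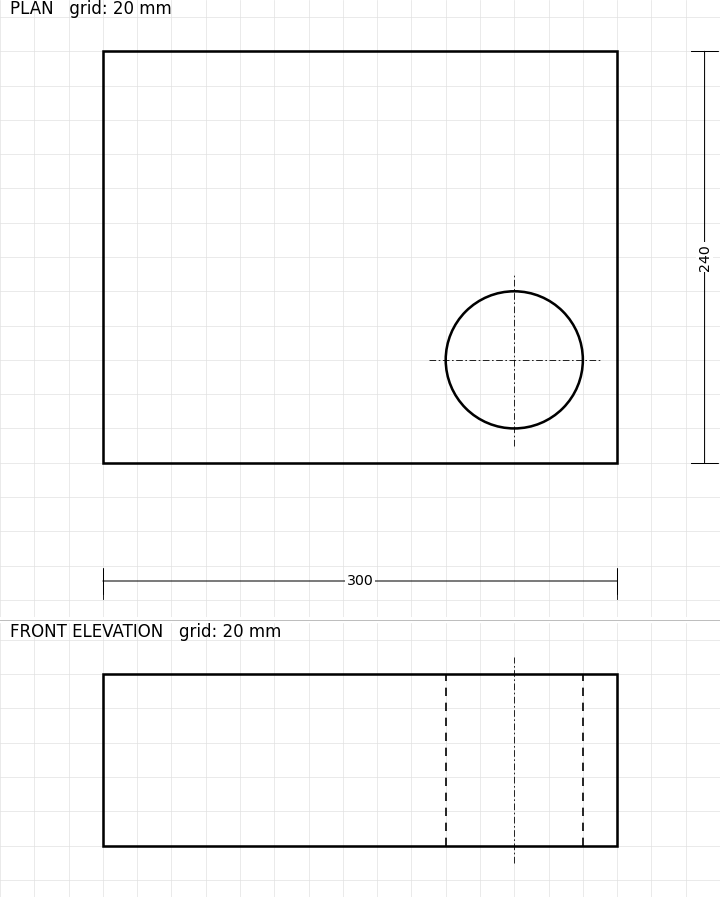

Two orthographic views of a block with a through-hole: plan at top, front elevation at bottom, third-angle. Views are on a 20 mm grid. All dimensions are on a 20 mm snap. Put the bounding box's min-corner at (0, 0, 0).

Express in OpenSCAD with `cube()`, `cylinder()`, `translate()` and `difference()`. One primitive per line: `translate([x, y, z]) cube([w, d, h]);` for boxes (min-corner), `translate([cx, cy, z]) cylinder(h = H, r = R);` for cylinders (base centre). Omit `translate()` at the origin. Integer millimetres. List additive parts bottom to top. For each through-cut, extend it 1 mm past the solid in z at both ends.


difference() {
  cube([300, 240, 100]);
  translate([240, 60, -1]) cylinder(h = 102, r = 40);
}


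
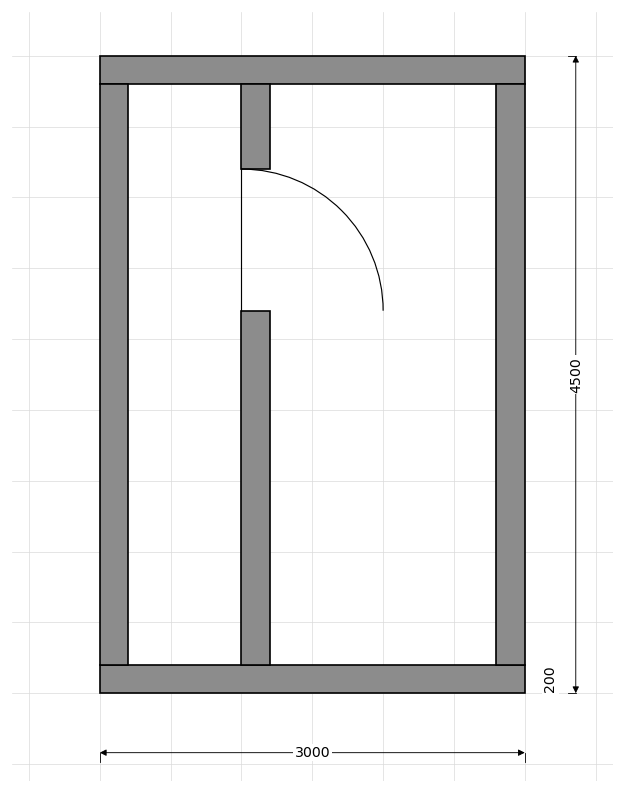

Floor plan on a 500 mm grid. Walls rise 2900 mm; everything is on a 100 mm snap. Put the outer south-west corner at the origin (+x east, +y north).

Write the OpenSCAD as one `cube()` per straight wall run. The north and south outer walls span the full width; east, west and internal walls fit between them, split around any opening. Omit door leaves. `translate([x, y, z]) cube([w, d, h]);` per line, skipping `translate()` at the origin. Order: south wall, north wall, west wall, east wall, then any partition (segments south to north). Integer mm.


cube([3000, 200, 2900]);
translate([0, 4300, 0]) cube([3000, 200, 2900]);
translate([0, 200, 0]) cube([200, 4100, 2900]);
translate([2800, 200, 0]) cube([200, 4100, 2900]);
translate([1000, 200, 0]) cube([200, 2500, 2900]);
translate([1000, 3700, 0]) cube([200, 600, 2900]);
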